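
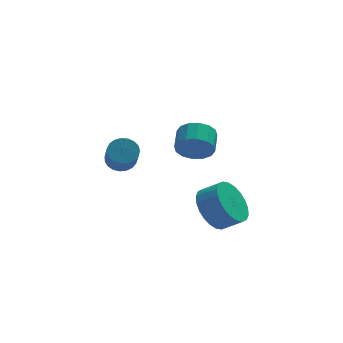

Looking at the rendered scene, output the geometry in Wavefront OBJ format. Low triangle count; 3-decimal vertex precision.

v 1.661 -0.755 -1.509
v 2.039 -0.585 -2.217
v 2.337 0.325 -1.839
v 1.959 0.155 -1.131
v 1.644 -0.436 -2.264
v 1.942 0.474 -1.886
v 1.254 -0.373 -2.11
v 1.552 0.538 -1.732
v 0.973 -0.412 -1.794
v 1.271 0.499 -1.416
v 0.876 -0.543 -1.402
v 1.174 0.368 -1.024
v 0.99 -0.731 -1.039
v 1.288 0.18 -0.661
v 1.283 -0.925 -0.801
v 1.581 -0.015 -0.423
v 1.678 -1.074 -0.754
v 1.976 -0.164 -0.376
v 2.068 -1.138 -0.908
v 2.366 -0.227 -0.53
v 2.349 -1.099 -1.224
v 2.647 -0.188 -0.846
v 2.446 -0.968 -1.616
v 2.744 -0.057 -1.238
v 2.332 -0.78 -1.979
v 2.63 0.131 -1.601
v -0.763 2.411 -3.594
v -0.087 2.339 -3.616
v -0.161 1.316 -2.549
v -0.837 1.389 -2.526
v -0.118 2.543 -3.423
v -0.192 1.52 -2.356
v -0.26 2.724 -3.259
v -0.335 1.701 -2.192
v -0.489 2.851 -3.153
v -0.564 1.828 -2.086
v -0.766 2.902 -3.123
v -0.84 1.88 -2.056
v -1.042 2.869 -3.175
v -1.116 1.846 -2.108
v -1.27 2.756 -3.299
v -1.344 1.733 -2.232
v -1.41 2.583 -3.474
v -1.484 1.561 -2.407
v -1.438 2.381 -3.669
v -1.512 1.359 -2.602
v -1.349 2.184 -3.852
v -1.424 1.162 -2.785
v -1.159 2.027 -3.99
v -1.234 1.004 -2.923
v -0.901 1.936 -4.059
v -0.975 0.913 -2.992
v -0.618 1.927 -4.048
v -0.693 0.904 -2.981
v -0.361 2.002 -3.958
v -0.435 0.979 -2.891
v -0.173 2.147 -3.805
v -0.247 1.125 -2.738
v 1.982 -2.456 -4.038
v 2.455 -2.84 -4.905
v 3.212 -3.208 -4.329
v 2.738 -2.824 -3.462
v 2.622 -2.462 -4.883
v 3.379 -2.83 -4.307
v 2.691 -2.083 -4.732
v 3.448 -2.451 -4.156
v 2.652 -1.761 -4.475
v 3.409 -2.129 -3.899
v 2.511 -1.545 -4.152
v 3.268 -1.913 -3.576
v 2.29 -1.467 -3.812
v 3.047 -1.835 -3.235
v 2.021 -1.54 -3.506
v 2.778 -1.908 -2.929
v 1.747 -1.753 -3.281
v 2.504 -2.121 -2.704
v 1.508 -2.072 -3.171
v 2.265 -2.44 -2.595
v 1.341 -2.45 -3.193
v 2.098 -2.818 -2.617
v 1.272 -2.829 -3.344
v 2.029 -3.197 -2.768
v 1.311 -3.151 -3.601
v 2.068 -3.519 -3.025
v 1.452 -3.367 -3.924
v 2.209 -3.735 -3.348
v 1.673 -3.445 -4.265
v 2.43 -3.813 -3.688
v 1.942 -3.372 -4.571
v 2.699 -3.74 -3.994
v 2.216 -3.159 -4.796
v 2.973 -3.527 -4.219
f 2 1 5
f 2 5 3
f 3 5 6
f 3 6 4
f 5 1 7
f 5 7 6
f 6 7 8
f 6 8 4
f 7 1 9
f 7 9 8
f 8 9 10
f 8 10 4
f 9 1 11
f 9 11 10
f 10 11 12
f 10 12 4
f 11 1 13
f 11 13 12
f 12 13 14
f 12 14 4
f 13 1 15
f 13 15 14
f 14 15 16
f 14 16 4
f 15 1 17
f 15 17 16
f 16 17 18
f 16 18 4
f 17 1 19
f 17 19 18
f 18 19 20
f 18 20 4
f 19 1 21
f 19 21 20
f 20 21 22
f 20 22 4
f 21 1 23
f 21 23 22
f 22 23 24
f 22 24 4
f 23 1 25
f 23 25 24
f 24 25 26
f 24 26 4
f 25 1 2
f 25 2 26
f 26 2 3
f 26 3 4
f 28 27 31
f 28 31 29
f 29 31 32
f 29 32 30
f 31 27 33
f 31 33 32
f 32 33 34
f 32 34 30
f 33 27 35
f 33 35 34
f 34 35 36
f 34 36 30
f 35 27 37
f 35 37 36
f 36 37 38
f 36 38 30
f 37 27 39
f 37 39 38
f 38 39 40
f 38 40 30
f 39 27 41
f 39 41 40
f 40 41 42
f 40 42 30
f 41 27 43
f 41 43 42
f 42 43 44
f 42 44 30
f 43 27 45
f 43 45 44
f 44 45 46
f 44 46 30
f 45 27 47
f 45 47 46
f 46 47 48
f 46 48 30
f 47 27 49
f 47 49 48
f 48 49 50
f 48 50 30
f 49 27 51
f 49 51 50
f 50 51 52
f 50 52 30
f 51 27 53
f 51 53 52
f 52 53 54
f 52 54 30
f 53 27 55
f 53 55 54
f 54 55 56
f 54 56 30
f 55 27 57
f 55 57 56
f 56 57 58
f 56 58 30
f 57 27 28
f 57 28 58
f 58 28 29
f 58 29 30
f 60 59 63
f 60 63 61
f 61 63 64
f 61 64 62
f 63 59 65
f 63 65 64
f 64 65 66
f 64 66 62
f 65 59 67
f 65 67 66
f 66 67 68
f 66 68 62
f 67 59 69
f 67 69 68
f 68 69 70
f 68 70 62
f 69 59 71
f 69 71 70
f 70 71 72
f 70 72 62
f 71 59 73
f 71 73 72
f 72 73 74
f 72 74 62
f 73 59 75
f 73 75 74
f 74 75 76
f 74 76 62
f 75 59 77
f 75 77 76
f 76 77 78
f 76 78 62
f 77 59 79
f 77 79 78
f 78 79 80
f 78 80 62
f 79 59 81
f 79 81 80
f 80 81 82
f 80 82 62
f 81 59 83
f 81 83 82
f 82 83 84
f 82 84 62
f 83 59 85
f 83 85 84
f 84 85 86
f 84 86 62
f 85 59 87
f 85 87 86
f 86 87 88
f 86 88 62
f 87 59 89
f 87 89 88
f 88 89 90
f 88 90 62
f 89 59 91
f 89 91 90
f 90 91 92
f 90 92 62
f 91 59 60
f 91 60 92
f 92 60 61
f 92 61 62



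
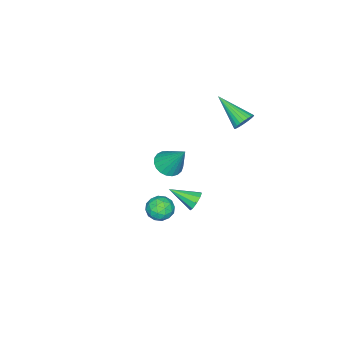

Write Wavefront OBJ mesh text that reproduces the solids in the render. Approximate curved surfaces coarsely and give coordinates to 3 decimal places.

v -3.528 1.668 2.411
v -3.124 1.883 2.914
v -3.892 -0.168 3.489
v -3.36 1.976 2.993
v -3.621 2.023 2.984
v -3.868 2.015 2.887
v -4.063 1.954 2.718
v -4.177 1.85 2.502
v -4.192 1.718 2.272
v -4.105 1.579 2.064
v -3.931 1.453 1.908
v -3.696 1.36 1.829
v -3.435 1.313 1.838
v -3.188 1.321 1.935
v -2.993 1.382 2.104
v -2.879 1.486 2.32
v -2.864 1.618 2.55
v -2.95 1.757 2.759
v 3.152 1.189 0.221
v 3.471 1.712 0.734
v 4.169 0.408 0.386
v 4.488 0.931 0.899
v 3.83 0.525 1.099
v 3.201 1.007 0.998
v 4.439 1.113 0.122
v 3.81 1.595 0.021
v 4.266 1.665 0.674
v 3.889 1.301 1.277
v 3.751 0.819 -0.157
v 3.374 0.455 0.446
v 3.222 1.519 0.463
v 4.418 0.601 0.657
v 4.031 0.362 0.774
v 4.218 0.669 1.076
v 3.064 1.105 0.618
v 3.251 1.412 0.92
v 3.462 0.714 1.134
v 4.389 0.708 0.2
v 4.576 1.015 0.502
v 3.422 1.451 0.044
v 3.609 1.758 0.346
v 4.178 1.406 -0.014
v 3.877 1.799 0.729
v 4.475 1.34 0.826
v 4.446 1.447 0.37
v 4.077 1.73 0.31
v 3.655 1.585 1.084
v 4.253 1.126 1.181
v 3.866 0.887 1.299
v 3.497 1.171 1.239
v 4.123 1.557 1.048
v 3.387 0.994 -0.061
v 3.985 0.535 0.036
v 4.143 0.949 -0.119
v 3.774 1.233 -0.179
v 3.165 0.78 0.294
v 3.763 0.321 0.391
v 3.563 0.39 0.81
v 3.194 0.673 0.75
v 3.517 0.563 0.072
v -2.196 -2.228 -1.939
v -1.324 -2.204 -2.053
v -2.004 -1.052 -0.221
v -1.434 -1.91 -2.242
v -1.675 -1.671 -2.378
v -2.006 -1.529 -2.438
v -2.371 -1.507 -2.412
v -2.705 -1.61 -2.305
v -2.951 -1.819 -2.133
v -3.067 -2.1 -1.929
v -3.032 -2.402 -1.726
v -2.853 -2.674 -1.559
v -2.56 -2.869 -1.459
v -2.205 -2.953 -1.441
v -1.847 -2.912 -1.509
v -1.551 -2.752 -1.652
v -1.366 -2.502 -1.844
v 2.116 2.14 0.328
v 2.582 2.09 -0.077
v 2.564 0.8 1.012
v 2.709 2.306 0.264
v 2.559 2.445 0.636
v 2.201 2.442 0.863
v 1.803 2.297 0.841
v 1.552 2.079 0.578
v 1.564 1.889 0.199
v 1.834 1.818 -0.12
v 2.236 1.897 -0.229
f 2 1 4
f 2 4 3
f 4 1 5
f 4 5 3
f 5 1 6
f 5 6 3
f 6 1 7
f 6 7 3
f 7 1 8
f 7 8 3
f 8 1 9
f 8 9 3
f 9 1 10
f 9 10 3
f 10 1 11
f 10 11 3
f 11 1 12
f 11 12 3
f 12 1 13
f 12 13 3
f 13 1 14
f 13 14 3
f 14 1 15
f 14 15 3
f 15 1 16
f 15 16 3
f 16 1 17
f 16 17 3
f 17 1 18
f 17 18 3
f 18 1 2
f 18 2 3
f 19 56 35
f 56 30 59
f 35 59 24
f 56 59 35
f 19 35 31
f 35 24 36
f 31 36 20
f 35 36 31
f 19 31 40
f 31 20 41
f 40 41 26
f 31 41 40
f 19 40 52
f 40 26 55
f 52 55 29
f 40 55 52
f 19 52 56
f 52 29 60
f 56 60 30
f 52 60 56
f 20 36 47
f 36 24 50
f 47 50 28
f 36 50 47
f 24 59 37
f 59 30 58
f 37 58 23
f 59 58 37
f 30 60 57
f 60 29 53
f 57 53 21
f 60 53 57
f 29 55 54
f 55 26 42
f 54 42 25
f 55 42 54
f 26 41 46
f 41 20 43
f 46 43 27
f 41 43 46
f 22 48 34
f 48 28 49
f 34 49 23
f 48 49 34
f 22 34 32
f 34 23 33
f 32 33 21
f 34 33 32
f 22 32 39
f 32 21 38
f 39 38 25
f 32 38 39
f 22 39 44
f 39 25 45
f 44 45 27
f 39 45 44
f 22 44 48
f 44 27 51
f 48 51 28
f 44 51 48
f 23 49 37
f 49 28 50
f 37 50 24
f 49 50 37
f 21 33 57
f 33 23 58
f 57 58 30
f 33 58 57
f 25 38 54
f 38 21 53
f 54 53 29
f 38 53 54
f 27 45 46
f 45 25 42
f 46 42 26
f 45 42 46
f 28 51 47
f 51 27 43
f 47 43 20
f 51 43 47
f 62 61 64
f 62 64 63
f 64 61 65
f 64 65 63
f 65 61 66
f 65 66 63
f 66 61 67
f 66 67 63
f 67 61 68
f 67 68 63
f 68 61 69
f 68 69 63
f 69 61 70
f 69 70 63
f 70 61 71
f 70 71 63
f 71 61 72
f 71 72 63
f 72 61 73
f 72 73 63
f 73 61 74
f 73 74 63
f 74 61 75
f 74 75 63
f 75 61 76
f 75 76 63
f 76 61 77
f 76 77 63
f 77 61 62
f 77 62 63
f 79 78 81
f 79 81 80
f 81 78 82
f 81 82 80
f 82 78 83
f 82 83 80
f 83 78 84
f 83 84 80
f 84 78 85
f 84 85 80
f 85 78 86
f 85 86 80
f 86 78 87
f 86 87 80
f 87 78 88
f 87 88 80
f 88 78 79
f 88 79 80



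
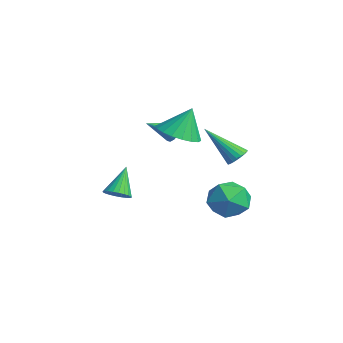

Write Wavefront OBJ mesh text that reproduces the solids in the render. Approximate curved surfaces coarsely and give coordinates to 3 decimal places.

v -1.719 0.725 1.925
v -1.263 0.848 2.244
v -1.861 -0.485 2.595
v -1.518 0.965 2.401
v -1.836 1.006 2.407
v -2.118 0.957 2.26
v -2.272 0.835 2.006
v -2.252 0.678 1.727
v -2.062 0.535 1.511
v -1.763 0.453 1.426
v -1.45 0.457 1.499
v -1.223 0.546 1.708
v -1.153 0.692 1.986
v 4.205 0.91 2.795
v 4.679 0.686 2.925
v 3.315 -0.15 4.225
v 4.676 0.868 3.057
v 4.591 1.056 3.144
v 4.439 1.22 3.171
v 4.247 1.33 3.133
v 4.048 1.367 3.036
v 3.876 1.325 2.898
v 3.761 1.212 2.742
v 3.722 1.046 2.595
v 3.768 0.857 2.483
v 3.889 0.677 2.425
v 4.064 0.537 2.431
v 4.264 0.462 2.5
v 4.454 0.464 2.62
v 4.601 0.544 2.77
v 0.515 -0.042 2.864
v 1.356 0.485 2.59
v 0.585 0.562 4.236
v 1.016 0.772 2.48
v 0.576 0.898 2.447
v 0.125 0.837 2.497
v -0.25 0.603 2.619
v -0.472 0.24 2.79
v -0.5 -0.178 2.976
v -0.326 -0.569 3.139
v 0.015 -0.856 3.248
v 0.454 -0.982 3.281
v 0.906 -0.921 3.232
v 1.28 -0.687 3.109
v 1.503 -0.324 2.939
v 1.53 0.094 2.753
v 1.12 -3.06 0.104
v 1.681 -2.977 0.353
v 0.48 -2.38 1.316
v 1.656 -2.773 0.226
v 1.548 -2.613 0.079
v 1.376 -2.521 -0.063
v 1.165 -2.511 -0.181
v 0.946 -2.585 -0.254
v 0.754 -2.731 -0.274
v 0.618 -2.927 -0.235
v 0.558 -3.143 -0.145
v 0.584 -3.347 -0.018
v 0.691 -3.507 0.129
v 0.863 -3.599 0.271
v 1.075 -3.609 0.388
v 1.293 -3.536 0.462
v 1.485 -3.39 0.481
v 1.621 -3.194 0.443
v 1.251 2.131 -0.093
v 1.851 2.709 -0.817
v 1.929 0.611 -0.743
v 2.529 1.189 -1.467
v 2.768 1.236 -0.39
v 2.349 2.175 0.012
v 1.431 1.145 -1.572
v 1.012 2.084 -1.17
v 1.963 2.1 -1.731
v 2.789 2.156 -1
v 0.991 1.164 -0.56
v 1.817 1.22 0.171
f 2 1 4
f 2 4 3
f 4 1 5
f 4 5 3
f 5 1 6
f 5 6 3
f 6 1 7
f 6 7 3
f 7 1 8
f 7 8 3
f 8 1 9
f 8 9 3
f 9 1 10
f 9 10 3
f 10 1 11
f 10 11 3
f 11 1 12
f 11 12 3
f 12 1 13
f 12 13 3
f 13 1 2
f 13 2 3
f 15 14 17
f 15 17 16
f 17 14 18
f 17 18 16
f 18 14 19
f 18 19 16
f 19 14 20
f 19 20 16
f 20 14 21
f 20 21 16
f 21 14 22
f 21 22 16
f 22 14 23
f 22 23 16
f 23 14 24
f 23 24 16
f 24 14 25
f 24 25 16
f 25 14 26
f 25 26 16
f 26 14 27
f 26 27 16
f 27 14 28
f 27 28 16
f 28 14 29
f 28 29 16
f 29 14 30
f 29 30 16
f 30 14 15
f 30 15 16
f 32 31 34
f 32 34 33
f 34 31 35
f 34 35 33
f 35 31 36
f 35 36 33
f 36 31 37
f 36 37 33
f 37 31 38
f 37 38 33
f 38 31 39
f 38 39 33
f 39 31 40
f 39 40 33
f 40 31 41
f 40 41 33
f 41 31 42
f 41 42 33
f 42 31 43
f 42 43 33
f 43 31 44
f 43 44 33
f 44 31 45
f 44 45 33
f 45 31 46
f 45 46 33
f 46 31 32
f 46 32 33
f 48 47 50
f 48 50 49
f 50 47 51
f 50 51 49
f 51 47 52
f 51 52 49
f 52 47 53
f 52 53 49
f 53 47 54
f 53 54 49
f 54 47 55
f 54 55 49
f 55 47 56
f 55 56 49
f 56 47 57
f 56 57 49
f 57 47 58
f 57 58 49
f 58 47 59
f 58 59 49
f 59 47 60
f 59 60 49
f 60 47 61
f 60 61 49
f 61 47 62
f 61 62 49
f 62 47 63
f 62 63 49
f 63 47 64
f 63 64 49
f 64 47 48
f 64 48 49
f 65 76 70
f 65 70 66
f 65 66 72
f 65 72 75
f 65 75 76
f 66 70 74
f 70 76 69
f 76 75 67
f 75 72 71
f 72 66 73
f 68 74 69
f 68 69 67
f 68 67 71
f 68 71 73
f 68 73 74
f 69 74 70
f 67 69 76
f 71 67 75
f 73 71 72
f 74 73 66



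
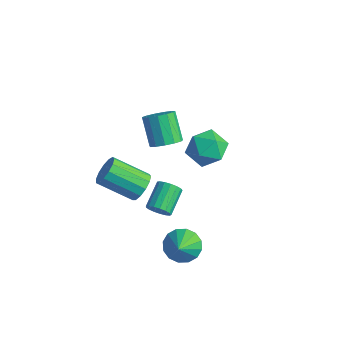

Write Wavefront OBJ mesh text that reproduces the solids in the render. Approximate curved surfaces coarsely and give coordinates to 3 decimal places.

v -2.454 -2.689 -2.239
v -1.859 -2.929 -1.729
v -3.21 -4.032 -0.671
v -3.806 -3.791 -1.181
v -2.035 -2.542 -1.55
v -3.386 -3.644 -0.492
v -2.344 -2.2 -1.59
v -3.696 -3.303 -0.531
v -2.688 -2.014 -1.835
v -4.04 -3.117 -0.777
v -2.958 -2.042 -2.209
v -4.31 -3.145 -1.151
v -3.068 -2.276 -2.593
v -4.42 -3.378 -1.535
v -2.983 -2.64 -2.864
v -4.335 -3.743 -1.806
v -2.73 -3.02 -2.937
v -4.082 -4.122 -1.879
v -2.39 -3.295 -2.788
v -3.741 -4.397 -1.73
v -2.07 -3.377 -2.465
v -3.421 -4.479 -1.407
v -1.872 -3.241 -2.07
v -3.223 -4.343 -1.012
v -2.687 0.697 -0.664
v -2.093 1.543 -1.107
v -1.147 -0.223 -0.353
v -0.553 0.623 -0.796
v -1.08 0.761 0.188
v -2.032 1.33 -0.004
v -1.208 -0.01 -1.456
v -2.16 0.559 -1.648
v -1.179 1.106 -1.597
v -1.099 1.583 -0.581
v -2.141 -0.263 -0.879
v -2.061 0.214 0.137
v 0.678 -4.318 -0.381
v 1.035 -3.947 -0.728
v 0.498 -2.812 -0.065
v 0.142 -3.182 0.281
v 0.785 -3.973 -0.886
v 0.248 -2.838 -0.223
v 0.51 -4.078 -0.928
v -0.026 -2.943 -0.265
v 0.274 -4.238 -0.845
v -0.262 -3.102 -0.182
v 0.131 -4.416 -0.656
v -0.405 -3.281 0.007
v 0.113 -4.572 -0.404
v -0.423 -3.436 0.259
v 0.225 -4.669 -0.147
v -0.312 -3.534 0.516
v 0.44 -4.686 0.057
v -0.097 -3.551 0.72
v 0.71 -4.619 0.16
v 0.173 -3.483 0.823
v 0.973 -4.482 0.139
v 0.436 -3.347 0.802
v 1.168 -4.308 -0.001
v 0.631 -3.173 0.661
v 1.251 -4.136 -0.228
v 0.715 -3.001 0.434
v 1.203 -4.006 -0.491
v 0.666 -2.871 0.172
v -1.33 -2.121 1.704
v -0.741 -1.724 2.049
v -1.72 -1.342 3.281
v -2.31 -1.739 2.936
v -0.954 -1.432 1.789
v -1.933 -1.049 3.021
v -1.286 -1.359 1.502
v -2.266 -0.976 2.735
v -1.633 -1.528 1.279
v -2.612 -1.145 2.512
v -1.883 -1.885 1.191
v -2.862 -1.502 2.424
v -1.958 -2.317 1.266
v -2.937 -1.935 2.498
v -1.834 -2.687 1.48
v -2.813 -2.305 2.712
v -1.549 -2.878 1.765
v -2.529 -2.495 2.997
v -1.196 -2.828 2.03
v -2.175 -2.445 3.263
v -0.885 -2.554 2.192
v -1.864 -2.171 3.425
v -0.715 -2.142 2.199
v -1.695 -1.76 3.432
v 1.032 -3.186 -3.68
v 1.676 -3.369 -4.326
v 1.748 -4.054 -2.72
v 1.838 -2.979 -4.095
v 1.784 -2.644 -3.752
v 1.529 -2.455 -3.391
v 1.14 -2.462 -3.107
v 0.722 -2.663 -2.977
v 0.387 -3.004 -3.035
v 0.225 -3.393 -3.266
v 0.279 -3.728 -3.608
v 0.535 -3.917 -3.97
v 0.923 -3.91 -4.254
v 1.341 -3.709 -4.384
f 2 1 5
f 2 5 3
f 3 5 6
f 3 6 4
f 5 1 7
f 5 7 6
f 6 7 8
f 6 8 4
f 7 1 9
f 7 9 8
f 8 9 10
f 8 10 4
f 9 1 11
f 9 11 10
f 10 11 12
f 10 12 4
f 11 1 13
f 11 13 12
f 12 13 14
f 12 14 4
f 13 1 15
f 13 15 14
f 14 15 16
f 14 16 4
f 15 1 17
f 15 17 16
f 16 17 18
f 16 18 4
f 17 1 19
f 17 19 18
f 18 19 20
f 18 20 4
f 19 1 21
f 19 21 20
f 20 21 22
f 20 22 4
f 21 1 23
f 21 23 22
f 22 23 24
f 22 24 4
f 23 1 2
f 23 2 24
f 24 2 3
f 24 3 4
f 25 36 30
f 25 30 26
f 25 26 32
f 25 32 35
f 25 35 36
f 26 30 34
f 30 36 29
f 36 35 27
f 35 32 31
f 32 26 33
f 28 34 29
f 28 29 27
f 28 27 31
f 28 31 33
f 28 33 34
f 29 34 30
f 27 29 36
f 31 27 35
f 33 31 32
f 34 33 26
f 38 37 41
f 38 41 39
f 39 41 42
f 39 42 40
f 41 37 43
f 41 43 42
f 42 43 44
f 42 44 40
f 43 37 45
f 43 45 44
f 44 45 46
f 44 46 40
f 45 37 47
f 45 47 46
f 46 47 48
f 46 48 40
f 47 37 49
f 47 49 48
f 48 49 50
f 48 50 40
f 49 37 51
f 49 51 50
f 50 51 52
f 50 52 40
f 51 37 53
f 51 53 52
f 52 53 54
f 52 54 40
f 53 37 55
f 53 55 54
f 54 55 56
f 54 56 40
f 55 37 57
f 55 57 56
f 56 57 58
f 56 58 40
f 57 37 59
f 57 59 58
f 58 59 60
f 58 60 40
f 59 37 61
f 59 61 60
f 60 61 62
f 60 62 40
f 61 37 63
f 61 63 62
f 62 63 64
f 62 64 40
f 63 37 38
f 63 38 64
f 64 38 39
f 64 39 40
f 66 65 69
f 66 69 67
f 67 69 70
f 67 70 68
f 69 65 71
f 69 71 70
f 70 71 72
f 70 72 68
f 71 65 73
f 71 73 72
f 72 73 74
f 72 74 68
f 73 65 75
f 73 75 74
f 74 75 76
f 74 76 68
f 75 65 77
f 75 77 76
f 76 77 78
f 76 78 68
f 77 65 79
f 77 79 78
f 78 79 80
f 78 80 68
f 79 65 81
f 79 81 80
f 80 81 82
f 80 82 68
f 81 65 83
f 81 83 82
f 82 83 84
f 82 84 68
f 83 65 85
f 83 85 84
f 84 85 86
f 84 86 68
f 85 65 87
f 85 87 86
f 86 87 88
f 86 88 68
f 87 65 66
f 87 66 88
f 88 66 67
f 88 67 68
f 90 89 92
f 90 92 91
f 92 89 93
f 92 93 91
f 93 89 94
f 93 94 91
f 94 89 95
f 94 95 91
f 95 89 96
f 95 96 91
f 96 89 97
f 96 97 91
f 97 89 98
f 97 98 91
f 98 89 99
f 98 99 91
f 99 89 100
f 99 100 91
f 100 89 101
f 100 101 91
f 101 89 102
f 101 102 91
f 102 89 90
f 102 90 91



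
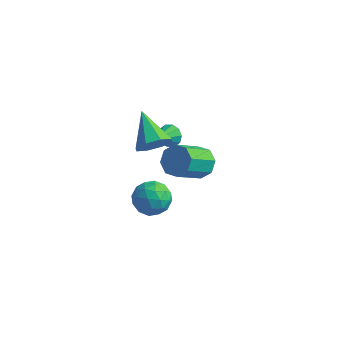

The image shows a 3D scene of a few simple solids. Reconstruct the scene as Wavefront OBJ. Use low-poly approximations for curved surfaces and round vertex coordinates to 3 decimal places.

v -0.933 4.252 -1.22
v -0.562 4.501 -0.707
v -1.127 2.928 -0.44
v -0.965 4.601 -0.637
v -1.355 4.568 -0.791
v -1.583 4.414 -1.108
v -1.564 4.199 -1.468
v -1.303 4.004 -1.734
v -0.901 3.904 -1.804
v -0.511 3.937 -1.65
v -0.282 4.09 -1.333
v -0.302 4.306 -0.973
v 2.519 0.771 1.547
v 2.888 0.183 1.022
v 2.389 -1.279 2.308
v 2.021 -0.691 2.833
v 3.316 0.43 1.468
v 2.817 -1.032 2.754
v 3.277 0.876 1.961
v 2.779 -0.585 3.247
v 2.795 1.261 2.211
v 2.296 -0.201 3.497
v 2.151 1.359 2.072
v 1.652 -0.103 3.358
v 1.723 1.112 1.626
v 1.224 -0.35 2.912
v 1.761 0.665 1.133
v 1.263 -0.796 2.419
v 2.244 0.281 0.883
v 1.745 -1.181 2.169
v -1.332 1.935 -3.69
v -0.661 2.138 -2.892
v -0.239 0.762 -4.308
v 0.432 0.965 -3.51
v -0.494 0.482 -3.316
v -1.169 1.207 -2.934
v 0.269 1.693 -4.266
v -0.406 2.418 -3.884
v 0.328 1.989 -3.248
v -0.143 1.241 -2.661
v -0.757 1.659 -4.539
v -1.228 0.911 -3.952
v -1.092 2.14 -3.236
v 0.192 0.76 -3.964
v -0.352 0.476 -3.849
v 0.042 0.596 -3.38
v -1.391 1.592 -3.261
v -0.997 1.712 -2.792
v -0.898 0.738 -3.041
v 0.097 1.188 -4.408
v 0.491 1.308 -3.939
v -0.942 2.304 -3.82
v -0.548 2.424 -3.351
v -0.002 2.162 -4.159
v -0.117 2.172 -2.977
v 0.526 1.482 -3.341
v 0.43 1.91 -3.785
v 0.033 2.336 -3.56
v -0.394 1.732 -2.632
v 0.249 1.042 -2.995
v -0.295 0.758 -2.881
v -0.692 1.184 -2.656
v 0.188 1.644 -2.841
v -1.149 1.858 -4.205
v -0.506 1.168 -4.568
v -0.208 1.716 -4.544
v -0.605 2.142 -4.319
v -1.426 1.418 -3.859
v -0.783 0.728 -4.223
v -0.933 0.564 -3.64
v -1.33 0.99 -3.415
v -1.088 1.256 -4.359
v -0.4 1.655 0.665
v 0.343 2.072 1.15
v -1.74 2.865 1.675
v 0.182 2.428 0.51
v -0.319 2.332 -0.04
v -0.868 1.838 -0.176
v -1.142 1.238 0.179
v -0.981 0.881 0.82
v -0.48 0.978 1.369
v 0.069 1.471 1.506
f 2 1 4
f 2 4 3
f 4 1 5
f 4 5 3
f 5 1 6
f 5 6 3
f 6 1 7
f 6 7 3
f 7 1 8
f 7 8 3
f 8 1 9
f 8 9 3
f 9 1 10
f 9 10 3
f 10 1 11
f 10 11 3
f 11 1 12
f 11 12 3
f 12 1 2
f 12 2 3
f 14 13 17
f 14 17 15
f 15 17 18
f 15 18 16
f 17 13 19
f 17 19 18
f 18 19 20
f 18 20 16
f 19 13 21
f 19 21 20
f 20 21 22
f 20 22 16
f 21 13 23
f 21 23 22
f 22 23 24
f 22 24 16
f 23 13 25
f 23 25 24
f 24 25 26
f 24 26 16
f 25 13 27
f 25 27 26
f 26 27 28
f 26 28 16
f 27 13 29
f 27 29 28
f 28 29 30
f 28 30 16
f 29 13 14
f 29 14 30
f 30 14 15
f 30 15 16
f 31 68 47
f 68 42 71
f 47 71 36
f 68 71 47
f 31 47 43
f 47 36 48
f 43 48 32
f 47 48 43
f 31 43 52
f 43 32 53
f 52 53 38
f 43 53 52
f 31 52 64
f 52 38 67
f 64 67 41
f 52 67 64
f 31 64 68
f 64 41 72
f 68 72 42
f 64 72 68
f 32 48 59
f 48 36 62
f 59 62 40
f 48 62 59
f 36 71 49
f 71 42 70
f 49 70 35
f 71 70 49
f 42 72 69
f 72 41 65
f 69 65 33
f 72 65 69
f 41 67 66
f 67 38 54
f 66 54 37
f 67 54 66
f 38 53 58
f 53 32 55
f 58 55 39
f 53 55 58
f 34 60 46
f 60 40 61
f 46 61 35
f 60 61 46
f 34 46 44
f 46 35 45
f 44 45 33
f 46 45 44
f 34 44 51
f 44 33 50
f 51 50 37
f 44 50 51
f 34 51 56
f 51 37 57
f 56 57 39
f 51 57 56
f 34 56 60
f 56 39 63
f 60 63 40
f 56 63 60
f 35 61 49
f 61 40 62
f 49 62 36
f 61 62 49
f 33 45 69
f 45 35 70
f 69 70 42
f 45 70 69
f 37 50 66
f 50 33 65
f 66 65 41
f 50 65 66
f 39 57 58
f 57 37 54
f 58 54 38
f 57 54 58
f 40 63 59
f 63 39 55
f 59 55 32
f 63 55 59
f 74 73 76
f 74 76 75
f 76 73 77
f 76 77 75
f 77 73 78
f 77 78 75
f 78 73 79
f 78 79 75
f 79 73 80
f 79 80 75
f 80 73 81
f 80 81 75
f 81 73 82
f 81 82 75
f 82 73 74
f 82 74 75



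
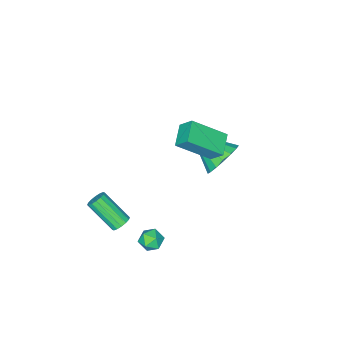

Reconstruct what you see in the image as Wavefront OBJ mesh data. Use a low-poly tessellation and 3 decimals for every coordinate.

v 2.153 2.715 -0.987
v 2.617 2.326 -0.716
v 1.463 1.894 -0.984
v 1.927 1.505 -0.713
v 1.66 1.998 -0.36
v 2.087 2.505 -0.362
v 1.993 1.715 -1.338
v 2.42 2.222 -1.34
v 2.518 1.708 -0.934
v 2.312 1.883 -0.329
v 1.768 2.337 -1.371
v 1.562 2.512 -0.766
v -2.103 -0.159 3.372
v -2.24 0.508 4.104
v -3.384 0.935 2.134
v -3.522 1.602 2.867
v -1.138 0.498 2.953
v -1.276 1.165 3.686
v -2.42 1.592 1.716
v -2.557 2.259 2.448
v 1.868 -0.09 -1.524
v 2.33 0.135 -1.396
v 2.655 -1.224 -0.169
v 2.192 -1.45 -0.296
v 2.147 0.246 -1.225
v 2.472 -1.113 0.003
v 1.889 0.267 -1.133
v 2.214 -1.092 0.094
v 1.626 0.192 -1.147
v 1.95 -1.167 0.081
v 1.427 0.042 -1.261
v 1.751 -1.317 -0.033
v 1.346 -0.144 -1.446
v 1.671 -1.503 -0.218
v 1.405 -0.316 -1.651
v 1.73 -1.675 -0.424
v 1.588 -0.427 -1.823
v 1.913 -1.786 -0.595
v 1.846 -0.448 -1.914
v 2.171 -1.807 -0.687
v 2.11 -0.373 -1.901
v 2.434 -1.732 -0.673
v 2.309 -0.223 -1.787
v 2.633 -1.582 -0.559
v 2.389 -0.037 -1.602
v 2.714 -1.396 -0.374
v -4.143 0.785 -0.3
v -3.062 0.984 -0.349
v -3.757 -1.045 0.78
v -3.213 1.217 0.099
v -3.577 1.35 0.455
v -4.07 1.354 0.639
v -4.58 1.228 0.608
v -4.99 1 0.368
v -5.206 0.724 -0.024
v -5.179 0.461 -0.479
v -4.914 0.273 -0.894
v -4.473 0.202 -1.172
v -3.956 0.264 -1.25
v -3.482 0.447 -1.111
v -3.16 0.706 -0.786
f 1 12 6
f 1 6 2
f 1 2 8
f 1 8 11
f 1 11 12
f 2 6 10
f 6 12 5
f 12 11 3
f 11 8 7
f 8 2 9
f 4 10 5
f 4 5 3
f 4 3 7
f 4 7 9
f 4 9 10
f 5 10 6
f 3 5 12
f 7 3 11
f 9 7 8
f 10 9 2
f 14 16 13
f 17 14 13
f 13 16 15
f 15 17 13
f 14 20 16
f 18 14 17
f 18 20 14
f 16 20 15
f 19 17 15
f 15 20 19
f 19 18 17
f 20 18 19
f 22 21 25
f 22 25 23
f 23 25 26
f 23 26 24
f 25 21 27
f 25 27 26
f 26 27 28
f 26 28 24
f 27 21 29
f 27 29 28
f 28 29 30
f 28 30 24
f 29 21 31
f 29 31 30
f 30 31 32
f 30 32 24
f 31 21 33
f 31 33 32
f 32 33 34
f 32 34 24
f 33 21 35
f 33 35 34
f 34 35 36
f 34 36 24
f 35 21 37
f 35 37 36
f 36 37 38
f 36 38 24
f 37 21 39
f 37 39 38
f 38 39 40
f 38 40 24
f 39 21 41
f 39 41 40
f 40 41 42
f 40 42 24
f 41 21 43
f 41 43 42
f 42 43 44
f 42 44 24
f 43 21 45
f 43 45 44
f 44 45 46
f 44 46 24
f 45 21 22
f 45 22 46
f 46 22 23
f 46 23 24
f 48 47 50
f 48 50 49
f 50 47 51
f 50 51 49
f 51 47 52
f 51 52 49
f 52 47 53
f 52 53 49
f 53 47 54
f 53 54 49
f 54 47 55
f 54 55 49
f 55 47 56
f 55 56 49
f 56 47 57
f 56 57 49
f 57 47 58
f 57 58 49
f 58 47 59
f 58 59 49
f 59 47 60
f 59 60 49
f 60 47 61
f 60 61 49
f 61 47 48
f 61 48 49



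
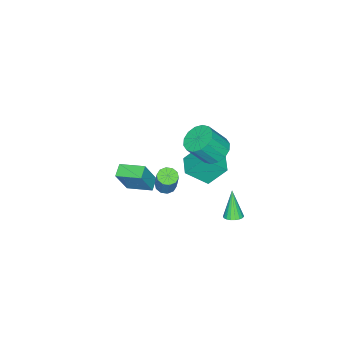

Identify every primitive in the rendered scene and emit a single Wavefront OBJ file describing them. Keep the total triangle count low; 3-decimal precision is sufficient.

v -0.364 -4.548 -4.917
v 0.533 -4.805 -2.936
v -0.786 -2.796 -4.499
v 0.112 -3.053 -2.518
v 0.528 -4.247 -5.282
v 1.426 -4.504 -3.301
v 0.107 -2.495 -4.864
v 1.004 -2.752 -2.883
v 0.813 2.76 3.114
v 1.38 2.082 2.477
v 2.235 1.341 4.029
v 1.667 2.02 4.666
v 1.701 2.544 2.521
v 2.556 1.803 4.073
v 1.784 3.064 2.724
v 2.639 2.323 4.275
v 1.606 3.503 3.031
v 2.461 2.762 4.583
v 1.216 3.742 3.361
v 2.071 3.002 4.912
v 0.718 3.719 3.624
v 1.573 2.978 5.176
v 0.245 3.439 3.751
v 1.1 2.698 5.303
v -0.076 2.977 3.707
v 0.779 2.236 5.259
v -0.159 2.457 3.505
v 0.696 1.716 5.056
v 0.019 2.018 3.197
v 0.874 1.277 4.749
v 0.409 1.778 2.868
v 1.264 1.038 4.419
v 0.907 1.802 2.604
v 1.762 1.061 4.156
v 0.779 4.179 -3.06
v 1.405 4.053 -2.892
v 0.161 3.641 -1.16
v 1.375 4.336 -2.822
v 1.226 4.589 -2.799
v 0.99 4.76 -2.827
v 0.711 4.817 -2.902
v 0.446 4.747 -3.008
v 0.247 4.565 -3.124
v 0.154 4.306 -3.228
v 0.184 4.023 -3.298
v 0.332 3.77 -3.322
v 0.569 3.599 -3.293
v 0.848 3.542 -3.219
v 1.113 3.612 -3.113
v 1.312 3.794 -2.996
v -0.759 1.12 -1.151
v 0.154 -0.043 0.12
v -1.475 2.075 0.237
v -0.561 0.911 1.508
v 0.421 2.029 -1.168
v 1.335 0.865 0.103
v -0.294 2.983 0.22
v 0.619 1.82 1.491
v 2.459 0.168 -0.587
v 2.913 0.614 -0.853
v 3.395 1.098 0.78
v 2.941 0.652 1.047
v 2.541 0.818 -0.803
v 3.023 1.302 0.83
v 2.139 0.773 -0.671
v 2.62 1.257 0.962
v 1.858 0.497 -0.507
v 2.34 0.981 1.126
v 1.807 0.096 -0.373
v 2.289 0.58 1.26
v 2.005 -0.278 -0.32
v 2.487 0.206 1.313
v 2.377 -0.482 -0.37
v 2.859 0.002 1.263
v 2.78 -0.437 -0.502
v 3.261 0.047 1.131
v 3.06 -0.161 -0.666
v 3.542 0.323 0.967
v 3.111 0.24 -0.8
v 3.593 0.724 0.833
f 2 4 1
f 5 2 1
f 1 4 3
f 3 5 1
f 2 8 4
f 6 2 5
f 6 8 2
f 4 8 3
f 7 5 3
f 3 8 7
f 7 6 5
f 8 6 7
f 10 9 13
f 10 13 11
f 11 13 14
f 11 14 12
f 13 9 15
f 13 15 14
f 14 15 16
f 14 16 12
f 15 9 17
f 15 17 16
f 16 17 18
f 16 18 12
f 17 9 19
f 17 19 18
f 18 19 20
f 18 20 12
f 19 9 21
f 19 21 20
f 20 21 22
f 20 22 12
f 21 9 23
f 21 23 22
f 22 23 24
f 22 24 12
f 23 9 25
f 23 25 24
f 24 25 26
f 24 26 12
f 25 9 27
f 25 27 26
f 26 27 28
f 26 28 12
f 27 9 29
f 27 29 28
f 28 29 30
f 28 30 12
f 29 9 31
f 29 31 30
f 30 31 32
f 30 32 12
f 31 9 33
f 31 33 32
f 32 33 34
f 32 34 12
f 33 9 10
f 33 10 34
f 34 10 11
f 34 11 12
f 36 35 38
f 36 38 37
f 38 35 39
f 38 39 37
f 39 35 40
f 39 40 37
f 40 35 41
f 40 41 37
f 41 35 42
f 41 42 37
f 42 35 43
f 42 43 37
f 43 35 44
f 43 44 37
f 44 35 45
f 44 45 37
f 45 35 46
f 45 46 37
f 46 35 47
f 46 47 37
f 47 35 48
f 47 48 37
f 48 35 49
f 48 49 37
f 49 35 50
f 49 50 37
f 50 35 36
f 50 36 37
f 52 54 51
f 55 52 51
f 51 54 53
f 53 55 51
f 52 58 54
f 56 52 55
f 56 58 52
f 54 58 53
f 57 55 53
f 53 58 57
f 57 56 55
f 58 56 57
f 60 59 63
f 60 63 61
f 61 63 64
f 61 64 62
f 63 59 65
f 63 65 64
f 64 65 66
f 64 66 62
f 65 59 67
f 65 67 66
f 66 67 68
f 66 68 62
f 67 59 69
f 67 69 68
f 68 69 70
f 68 70 62
f 69 59 71
f 69 71 70
f 70 71 72
f 70 72 62
f 71 59 73
f 71 73 72
f 72 73 74
f 72 74 62
f 73 59 75
f 73 75 74
f 74 75 76
f 74 76 62
f 75 59 77
f 75 77 76
f 76 77 78
f 76 78 62
f 77 59 79
f 77 79 78
f 78 79 80
f 78 80 62
f 79 59 60
f 79 60 80
f 80 60 61
f 80 61 62



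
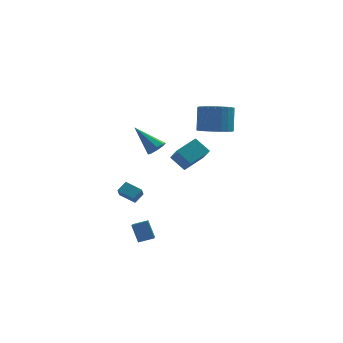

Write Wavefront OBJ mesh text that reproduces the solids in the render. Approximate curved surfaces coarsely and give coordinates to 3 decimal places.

v 1.665 0.351 2.951
v 2.72 0.601 2.762
v 2.809 1.419 4.34
v 1.755 1.169 4.529
v 2.521 0.943 2.595
v 2.61 1.762 4.173
v 2.192 1.195 2.483
v 2.282 2.014 4.061
v 1.783 1.319 2.442
v 1.873 2.137 4.02
v 1.357 1.295 2.479
v 1.446 2.113 4.057
v 0.977 1.127 2.587
v 1.066 1.946 4.165
v 0.701 0.841 2.751
v 0.791 1.66 4.329
v 0.573 0.481 2.945
v 0.662 1.299 4.523
v 0.611 0.101 3.14
v 0.7 0.919 4.718
v 0.81 -0.242 3.307
v 0.899 0.577 4.885
v 1.138 -0.494 3.419
v 1.228 0.325 4.997
v 1.547 -0.617 3.46
v 1.637 0.201 5.038
v 1.974 -0.593 3.423
v 2.063 0.225 5.001
v 2.354 -0.426 3.315
v 2.443 0.393 4.893
v 2.629 -0.14 3.151
v 2.719 0.679 4.729
v 2.758 0.221 2.957
v 2.847 1.039 4.535
v -0.287 -3.119 1.377
v 0.033 -4.162 2.407
v -1.085 -2.597 2.154
v -0.765 -3.64 3.184
v 0.845 -2.22 1.936
v 1.165 -3.263 2.966
v 0.047 -1.698 2.713
v 0.367 -2.741 3.743
v -3.302 -1.665 -3.846
v -3.372 -3.533 -2.932
v -2.365 -1.569 -3.576
v -2.435 -3.436 -2.662
v -2.925 -2.224 -4.958
v -2.995 -4.091 -4.044
v -1.988 -2.127 -4.688
v -2.058 -3.995 -3.774
v -4.057 3.564 -4.005
v -4.158 3.027 -3.342
v -3.535 4.064 -3.521
v -3.637 3.526 -2.857
v -3.083 2.914 -4.383
v -3.185 2.376 -3.719
v -2.562 3.413 -3.898
v -2.663 2.876 -3.235
v -1.714 3.478 0.03
v -1.313 4.052 0.006
v -3.066 4.482 1.43
v -1.697 4.055 -0.367
v -2.091 3.72 -0.508
v -2.264 3.243 -0.333
v -2.114 2.905 0.054
v -1.73 2.902 0.427
v -1.336 3.237 0.568
v -1.163 3.713 0.394
f 2 1 5
f 2 5 3
f 3 5 6
f 3 6 4
f 5 1 7
f 5 7 6
f 6 7 8
f 6 8 4
f 7 1 9
f 7 9 8
f 8 9 10
f 8 10 4
f 9 1 11
f 9 11 10
f 10 11 12
f 10 12 4
f 11 1 13
f 11 13 12
f 12 13 14
f 12 14 4
f 13 1 15
f 13 15 14
f 14 15 16
f 14 16 4
f 15 1 17
f 15 17 16
f 16 17 18
f 16 18 4
f 17 1 19
f 17 19 18
f 18 19 20
f 18 20 4
f 19 1 21
f 19 21 20
f 20 21 22
f 20 22 4
f 21 1 23
f 21 23 22
f 22 23 24
f 22 24 4
f 23 1 25
f 23 25 24
f 24 25 26
f 24 26 4
f 25 1 27
f 25 27 26
f 26 27 28
f 26 28 4
f 27 1 29
f 27 29 28
f 28 29 30
f 28 30 4
f 29 1 31
f 29 31 30
f 30 31 32
f 30 32 4
f 31 1 33
f 31 33 32
f 32 33 34
f 32 34 4
f 33 1 2
f 33 2 34
f 34 2 3
f 34 3 4
f 36 38 35
f 39 36 35
f 35 38 37
f 37 39 35
f 36 42 38
f 40 36 39
f 40 42 36
f 38 42 37
f 41 39 37
f 37 42 41
f 41 40 39
f 42 40 41
f 44 46 43
f 47 44 43
f 43 46 45
f 45 47 43
f 44 50 46
f 48 44 47
f 48 50 44
f 46 50 45
f 49 47 45
f 45 50 49
f 49 48 47
f 50 48 49
f 52 54 51
f 55 52 51
f 51 54 53
f 53 55 51
f 52 58 54
f 56 52 55
f 56 58 52
f 54 58 53
f 57 55 53
f 53 58 57
f 57 56 55
f 58 56 57
f 60 59 62
f 60 62 61
f 62 59 63
f 62 63 61
f 63 59 64
f 63 64 61
f 64 59 65
f 64 65 61
f 65 59 66
f 65 66 61
f 66 59 67
f 66 67 61
f 67 59 68
f 67 68 61
f 68 59 60
f 68 60 61



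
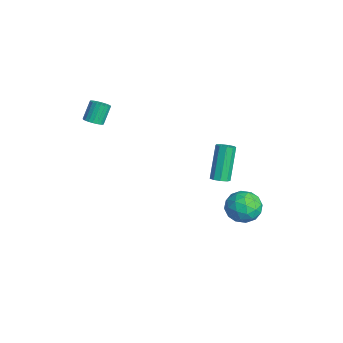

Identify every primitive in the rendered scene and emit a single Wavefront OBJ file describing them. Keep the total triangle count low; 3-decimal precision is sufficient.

v 1.957 4.563 -3.203
v 2.699 4.475 -2.494
v 1.781 2.905 -3.226
v 2.523 2.817 -2.517
v 1.614 3.23 -2.263
v 1.722 4.255 -2.249
v 2.758 3.125 -3.471
v 2.866 4.15 -3.457
v 3.194 3.586 -2.659
v 2.486 3.651 -1.912
v 1.994 3.729 -3.808
v 1.286 3.794 -3.061
v 2.344 4.664 -2.847
v 2.136 2.716 -2.873
v 1.602 2.959 -2.724
v 2.038 2.906 -2.307
v 1.77 4.535 -2.703
v 2.206 4.483 -2.285
v 1.568 3.752 -2.15
v 2.274 2.897 -3.435
v 2.71 2.845 -3.017
v 2.442 4.474 -3.413
v 2.878 4.421 -2.996
v 2.912 3.628 -3.57
v 3.07 4.09 -2.527
v 2.967 3.116 -2.54
v 3.105 3.297 -3.101
v 3.169 3.899 -3.093
v 2.655 4.128 -2.088
v 2.551 3.154 -2.101
v 2.017 3.397 -1.952
v 2.081 3.999 -1.944
v 2.945 3.606 -2.185
v 1.929 4.226 -3.619
v 1.825 3.252 -3.632
v 2.399 3.381 -3.776
v 2.463 3.983 -3.768
v 1.513 4.264 -3.18
v 1.41 3.29 -3.193
v 1.311 3.481 -2.627
v 1.375 4.083 -2.619
v 1.535 3.774 -3.535
v 3.827 1.967 0.807
v 4.067 1.581 1.038
v 3.214 2.107 2.804
v 2.973 2.493 2.573
v 4.265 1.868 1.049
v 3.412 2.394 2.814
v 4.258 2.202 0.946
v 3.404 2.727 2.711
v 4.049 2.426 0.778
v 3.196 2.951 2.544
v 3.736 2.435 0.624
v 2.883 2.96 2.39
v 3.466 2.225 0.556
v 2.612 2.751 2.321
v 3.364 1.895 0.605
v 2.511 2.421 2.371
v 3.479 1.599 0.749
v 2.626 2.124 2.514
v 3.757 1.475 0.92
v 2.903 2 2.685
v -1.107 -3.183 2.572
v -0.749 -3.481 2.863
v -1.154 -2.996 3.859
v -1.513 -2.697 3.568
v -0.629 -3.292 2.82
v -1.034 -2.807 3.816
v -0.591 -3.083 2.733
v -0.996 -2.598 3.73
v -0.643 -2.892 2.619
v -1.048 -2.407 3.616
v -0.775 -2.751 2.497
v -1.18 -2.266 3.493
v -0.964 -2.685 2.387
v -1.37 -2.199 3.384
v -1.179 -2.704 2.31
v -1.584 -2.219 3.306
v -1.381 -2.807 2.278
v -1.786 -2.321 3.274
v -1.535 -2.974 2.296
v -1.94 -2.489 3.293
v -1.616 -3.177 2.362
v -2.021 -2.692 3.359
v -1.609 -3.382 2.465
v -2.014 -2.897 3.461
v -1.515 -3.552 2.586
v -1.92 -3.067 3.582
v -1.35 -3.658 2.704
v -1.756 -3.173 3.701
v -1.144 -3.682 2.8
v -1.549 -3.197 3.796
v -0.931 -3.619 2.856
v -1.337 -3.134 3.852
f 1 38 17
f 38 12 41
f 17 41 6
f 38 41 17
f 1 17 13
f 17 6 18
f 13 18 2
f 17 18 13
f 1 13 22
f 13 2 23
f 22 23 8
f 13 23 22
f 1 22 34
f 22 8 37
f 34 37 11
f 22 37 34
f 1 34 38
f 34 11 42
f 38 42 12
f 34 42 38
f 2 18 29
f 18 6 32
f 29 32 10
f 18 32 29
f 6 41 19
f 41 12 40
f 19 40 5
f 41 40 19
f 12 42 39
f 42 11 35
f 39 35 3
f 42 35 39
f 11 37 36
f 37 8 24
f 36 24 7
f 37 24 36
f 8 23 28
f 23 2 25
f 28 25 9
f 23 25 28
f 4 30 16
f 30 10 31
f 16 31 5
f 30 31 16
f 4 16 14
f 16 5 15
f 14 15 3
f 16 15 14
f 4 14 21
f 14 3 20
f 21 20 7
f 14 20 21
f 4 21 26
f 21 7 27
f 26 27 9
f 21 27 26
f 4 26 30
f 26 9 33
f 30 33 10
f 26 33 30
f 5 31 19
f 31 10 32
f 19 32 6
f 31 32 19
f 3 15 39
f 15 5 40
f 39 40 12
f 15 40 39
f 7 20 36
f 20 3 35
f 36 35 11
f 20 35 36
f 9 27 28
f 27 7 24
f 28 24 8
f 27 24 28
f 10 33 29
f 33 9 25
f 29 25 2
f 33 25 29
f 44 43 47
f 44 47 45
f 45 47 48
f 45 48 46
f 47 43 49
f 47 49 48
f 48 49 50
f 48 50 46
f 49 43 51
f 49 51 50
f 50 51 52
f 50 52 46
f 51 43 53
f 51 53 52
f 52 53 54
f 52 54 46
f 53 43 55
f 53 55 54
f 54 55 56
f 54 56 46
f 55 43 57
f 55 57 56
f 56 57 58
f 56 58 46
f 57 43 59
f 57 59 58
f 58 59 60
f 58 60 46
f 59 43 61
f 59 61 60
f 60 61 62
f 60 62 46
f 61 43 44
f 61 44 62
f 62 44 45
f 62 45 46
f 64 63 67
f 64 67 65
f 65 67 68
f 65 68 66
f 67 63 69
f 67 69 68
f 68 69 70
f 68 70 66
f 69 63 71
f 69 71 70
f 70 71 72
f 70 72 66
f 71 63 73
f 71 73 72
f 72 73 74
f 72 74 66
f 73 63 75
f 73 75 74
f 74 75 76
f 74 76 66
f 75 63 77
f 75 77 76
f 76 77 78
f 76 78 66
f 77 63 79
f 77 79 78
f 78 79 80
f 78 80 66
f 79 63 81
f 79 81 80
f 80 81 82
f 80 82 66
f 81 63 83
f 81 83 82
f 82 83 84
f 82 84 66
f 83 63 85
f 83 85 84
f 84 85 86
f 84 86 66
f 85 63 87
f 85 87 86
f 86 87 88
f 86 88 66
f 87 63 89
f 87 89 88
f 88 89 90
f 88 90 66
f 89 63 91
f 89 91 90
f 90 91 92
f 90 92 66
f 91 63 93
f 91 93 92
f 92 93 94
f 92 94 66
f 93 63 64
f 93 64 94
f 94 64 65
f 94 65 66



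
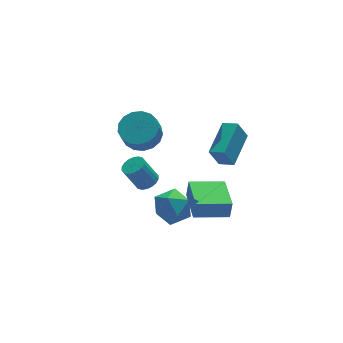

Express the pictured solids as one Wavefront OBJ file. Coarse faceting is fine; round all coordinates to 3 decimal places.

v -1.413 -1.273 -1.947
v -0.335 -1.357 -1.601
v -1.145 -2.663 -3.119
v -0.067 -2.747 -2.773
v -0.913 -3.037 -2.073
v -1.078 -2.178 -1.348
v -0.402 -1.842 -3.372
v -0.567 -0.983 -2.647
v 0.29 -1.709 -2.481
v -0.026 -2.447 -1.678
v -1.454 -1.573 -3.042
v -1.77 -2.311 -2.239
v -0.606 2.328 -0.185
v 0.323 1.791 -0.061
v -0.086 1.335 1.029
v -1.014 1.872 0.905
v 0.413 2.248 0.164
v 0.005 1.792 1.254
v 0.27 2.723 0.309
v -0.139 2.267 1.399
v -0.074 3.107 0.341
v -0.483 2.651 1.43
v -0.54 3.313 0.252
v -0.949 2.857 1.342
v -1.021 3.294 0.063
v -1.429 2.838 1.153
v -1.406 3.053 -0.182
v -1.815 2.597 0.908
v -1.609 2.646 -0.428
v -2.018 2.19 0.661
v -1.581 2.166 -0.619
v -1.99 1.71 0.471
v -1.33 1.723 -0.71
v -1.739 1.267 0.38
v -0.913 1.419 -0.681
v -1.322 0.963 0.409
v -0.426 1.323 -0.538
v -0.835 0.867 0.552
v 0.02 1.457 -0.314
v -0.388 1.002 0.776
v 1.531 -2.564 0.823
v 0.992 -2.51 1.95
v 2.923 -1.109 1.419
v 2.384 -1.055 2.546
v 2.076 -3.205 1.114
v 1.537 -3.151 2.241
v 3.468 -1.75 1.71
v 2.929 -1.696 2.837
v -0.786 -4.698 -0.698
v -0.634 -4.638 0.268
v -0.289 -2.699 -0.901
v -0.137 -2.639 0.066
v 0.977 -5.161 -0.946
v 1.129 -5.101 0.021
v 1.474 -3.162 -1.148
v 1.626 -3.102 -0.182
v -2.455 -2.88 1.243
v -2 -2.452 1.385
v -2.631 -2.212 2.679
v -3.085 -2.64 2.537
v -2.199 -2.293 1.258
v -2.83 -2.053 2.553
v -2.449 -2.25 1.128
v -3.08 -2.01 2.423
v -2.7 -2.332 1.021
v -3.331 -2.092 2.316
v -2.902 -2.523 0.958
v -3.533 -2.282 2.253
v -3.016 -2.784 0.951
v -3.647 -2.543 2.246
v -3.018 -3.064 1.002
v -3.649 -2.824 2.297
v -2.909 -3.308 1.101
v -3.54 -3.068 2.395
v -2.71 -3.467 1.227
v -3.341 -3.227 2.522
v -2.46 -3.51 1.357
v -3.091 -3.27 2.652
v -2.209 -3.428 1.464
v -2.84 -3.188 2.759
v -2.007 -3.238 1.527
v -2.638 -2.997 2.822
v -1.893 -2.977 1.534
v -2.524 -2.736 2.829
v -1.891 -2.696 1.483
v -2.522 -2.456 2.778
f 1 12 6
f 1 6 2
f 1 2 8
f 1 8 11
f 1 11 12
f 2 6 10
f 6 12 5
f 12 11 3
f 11 8 7
f 8 2 9
f 4 10 5
f 4 5 3
f 4 3 7
f 4 7 9
f 4 9 10
f 5 10 6
f 3 5 12
f 7 3 11
f 9 7 8
f 10 9 2
f 14 13 17
f 14 17 15
f 15 17 18
f 15 18 16
f 17 13 19
f 17 19 18
f 18 19 20
f 18 20 16
f 19 13 21
f 19 21 20
f 20 21 22
f 20 22 16
f 21 13 23
f 21 23 22
f 22 23 24
f 22 24 16
f 23 13 25
f 23 25 24
f 24 25 26
f 24 26 16
f 25 13 27
f 25 27 26
f 26 27 28
f 26 28 16
f 27 13 29
f 27 29 28
f 28 29 30
f 28 30 16
f 29 13 31
f 29 31 30
f 30 31 32
f 30 32 16
f 31 13 33
f 31 33 32
f 32 33 34
f 32 34 16
f 33 13 35
f 33 35 34
f 34 35 36
f 34 36 16
f 35 13 37
f 35 37 36
f 36 37 38
f 36 38 16
f 37 13 39
f 37 39 38
f 38 39 40
f 38 40 16
f 39 13 14
f 39 14 40
f 40 14 15
f 40 15 16
f 42 44 41
f 45 42 41
f 41 44 43
f 43 45 41
f 42 48 44
f 46 42 45
f 46 48 42
f 44 48 43
f 47 45 43
f 43 48 47
f 47 46 45
f 48 46 47
f 50 52 49
f 53 50 49
f 49 52 51
f 51 53 49
f 50 56 52
f 54 50 53
f 54 56 50
f 52 56 51
f 55 53 51
f 51 56 55
f 55 54 53
f 56 54 55
f 58 57 61
f 58 61 59
f 59 61 62
f 59 62 60
f 61 57 63
f 61 63 62
f 62 63 64
f 62 64 60
f 63 57 65
f 63 65 64
f 64 65 66
f 64 66 60
f 65 57 67
f 65 67 66
f 66 67 68
f 66 68 60
f 67 57 69
f 67 69 68
f 68 69 70
f 68 70 60
f 69 57 71
f 69 71 70
f 70 71 72
f 70 72 60
f 71 57 73
f 71 73 72
f 72 73 74
f 72 74 60
f 73 57 75
f 73 75 74
f 74 75 76
f 74 76 60
f 75 57 77
f 75 77 76
f 76 77 78
f 76 78 60
f 77 57 79
f 77 79 78
f 78 79 80
f 78 80 60
f 79 57 81
f 79 81 80
f 80 81 82
f 80 82 60
f 81 57 83
f 81 83 82
f 82 83 84
f 82 84 60
f 83 57 85
f 83 85 84
f 84 85 86
f 84 86 60
f 85 57 58
f 85 58 86
f 86 58 59
f 86 59 60



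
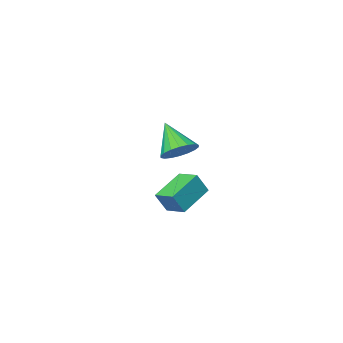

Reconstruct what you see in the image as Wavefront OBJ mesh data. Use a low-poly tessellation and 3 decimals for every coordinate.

v -3.661 -2.292 -0.101
v -3.213 -2.941 -0.7
v -3.639 -3.628 1.361
v -2.875 -2.731 -0.513
v -2.692 -2.433 -0.244
v -2.701 -2.108 0.053
v -2.9 -1.82 0.319
v -3.25 -1.624 0.503
v -3.681 -1.562 0.567
v -4.108 -1.644 0.498
v -4.447 -1.854 0.311
v -4.63 -2.151 0.042
v -4.621 -2.477 -0.255
v -4.422 -2.765 -0.521
v -4.072 -2.961 -0.705
v -3.641 -3.023 -0.769
v -1.399 2.416 -0.356
v -0.86 2.314 0.655
v -1.653 3.5 -0.111
v -1.114 3.398 0.9
v 0.174 2.962 -1.14
v 0.713 2.86 -0.129
v -0.08 4.046 -0.895
v 0.459 3.944 0.116
f 2 1 4
f 2 4 3
f 4 1 5
f 4 5 3
f 5 1 6
f 5 6 3
f 6 1 7
f 6 7 3
f 7 1 8
f 7 8 3
f 8 1 9
f 8 9 3
f 9 1 10
f 9 10 3
f 10 1 11
f 10 11 3
f 11 1 12
f 11 12 3
f 12 1 13
f 12 13 3
f 13 1 14
f 13 14 3
f 14 1 15
f 14 15 3
f 15 1 16
f 15 16 3
f 16 1 2
f 16 2 3
f 18 20 17
f 21 18 17
f 17 20 19
f 19 21 17
f 18 24 20
f 22 18 21
f 22 24 18
f 20 24 19
f 23 21 19
f 19 24 23
f 23 22 21
f 24 22 23



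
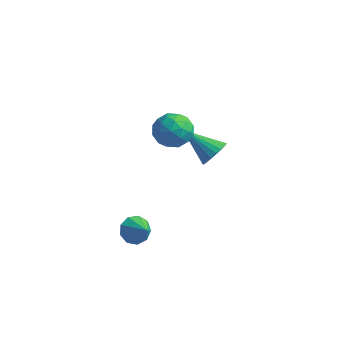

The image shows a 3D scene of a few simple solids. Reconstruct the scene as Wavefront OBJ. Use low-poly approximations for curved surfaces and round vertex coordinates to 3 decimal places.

v 0.705 0.341 3.13
v 1.446 0.947 3.414
v 1.334 -0.847 4.026
v 2.075 -0.241 4.31
v 1.143 -0.074 4.629
v 0.754 0.66 4.075
v 2.026 -0.56 3.365
v 1.637 0.174 2.811
v 2.262 0.391 3.559
v 1.717 0.691 4.34
v 1.063 -0.591 3.1
v 0.518 -0.291 3.881
v 1.02 0.748 3.193
v 1.76 -0.648 4.247
v 1.212 -0.55 4.434
v 1.648 -0.194 4.601
v 0.614 0.58 3.582
v 1.049 0.936 3.748
v 0.872 0.336 4.463
v 1.731 -0.836 3.692
v 2.166 -0.48 3.858
v 1.132 0.294 2.839
v 1.568 0.65 3.006
v 1.908 -0.236 2.977
v 1.935 0.778 3.445
v 2.305 0.079 3.972
v 2.276 -0.109 3.417
v 2.048 0.323 3.091
v 1.615 0.954 3.904
v 1.985 0.256 4.431
v 1.437 0.354 4.619
v 1.209 0.786 4.293
v 2.095 0.627 3.99
v 0.795 -0.156 3.009
v 1.165 -0.854 3.536
v 1.571 -0.686 3.147
v 1.343 -0.254 2.821
v 0.475 0.021 3.468
v 0.845 -0.678 3.995
v 0.732 -0.223 4.349
v 0.504 0.209 4.023
v 0.685 -0.527 3.45
v 0.679 -1.85 -2.27
v 1.082 -1.218 -2.52
v 1.621 -2.19 -1.61
v 0.81 -1.097 -2.069
v 0.476 -1.328 -1.711
v 0.238 -1.804 -1.616
v 0.205 -2.3 -1.826
v 0.394 -2.586 -2.244
v 0.716 -2.528 -2.674
v 1.02 -2.152 -2.915
v 1.165 -1.634 -2.854
v 1.734 2.836 0.568
v 2.053 3.312 1.141
v 0.126 2.564 1.692
v 1.884 3.533 0.952
v 1.689 3.634 0.697
v 1.501 3.598 0.42
v 1.354 3.429 0.168
v 1.272 3.158 -0.014
v 1.27 2.831 -0.096
v 1.349 2.505 -0.063
v 1.494 2.237 0.079
v 1.68 2.071 0.306
v 1.876 2.039 0.578
v 2.047 2.144 0.849
v 2.164 2.368 1.071
v 2.207 2.674 1.206
v 2.168 3.008 1.23
f 1 38 17
f 38 12 41
f 17 41 6
f 38 41 17
f 1 17 13
f 17 6 18
f 13 18 2
f 17 18 13
f 1 13 22
f 13 2 23
f 22 23 8
f 13 23 22
f 1 22 34
f 22 8 37
f 34 37 11
f 22 37 34
f 1 34 38
f 34 11 42
f 38 42 12
f 34 42 38
f 2 18 29
f 18 6 32
f 29 32 10
f 18 32 29
f 6 41 19
f 41 12 40
f 19 40 5
f 41 40 19
f 12 42 39
f 42 11 35
f 39 35 3
f 42 35 39
f 11 37 36
f 37 8 24
f 36 24 7
f 37 24 36
f 8 23 28
f 23 2 25
f 28 25 9
f 23 25 28
f 4 30 16
f 30 10 31
f 16 31 5
f 30 31 16
f 4 16 14
f 16 5 15
f 14 15 3
f 16 15 14
f 4 14 21
f 14 3 20
f 21 20 7
f 14 20 21
f 4 21 26
f 21 7 27
f 26 27 9
f 21 27 26
f 4 26 30
f 26 9 33
f 30 33 10
f 26 33 30
f 5 31 19
f 31 10 32
f 19 32 6
f 31 32 19
f 3 15 39
f 15 5 40
f 39 40 12
f 15 40 39
f 7 20 36
f 20 3 35
f 36 35 11
f 20 35 36
f 9 27 28
f 27 7 24
f 28 24 8
f 27 24 28
f 10 33 29
f 33 9 25
f 29 25 2
f 33 25 29
f 44 43 46
f 44 46 45
f 46 43 47
f 46 47 45
f 47 43 48
f 47 48 45
f 48 43 49
f 48 49 45
f 49 43 50
f 49 50 45
f 50 43 51
f 50 51 45
f 51 43 52
f 51 52 45
f 52 43 53
f 52 53 45
f 53 43 44
f 53 44 45
f 55 54 57
f 55 57 56
f 57 54 58
f 57 58 56
f 58 54 59
f 58 59 56
f 59 54 60
f 59 60 56
f 60 54 61
f 60 61 56
f 61 54 62
f 61 62 56
f 62 54 63
f 62 63 56
f 63 54 64
f 63 64 56
f 64 54 65
f 64 65 56
f 65 54 66
f 65 66 56
f 66 54 67
f 66 67 56
f 67 54 68
f 67 68 56
f 68 54 69
f 68 69 56
f 69 54 70
f 69 70 56
f 70 54 55
f 70 55 56



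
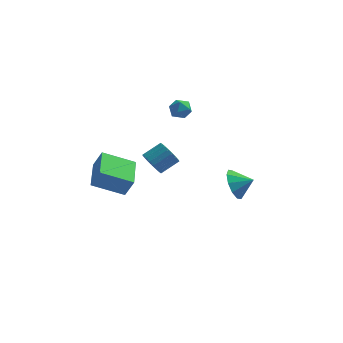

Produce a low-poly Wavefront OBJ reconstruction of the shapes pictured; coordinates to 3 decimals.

v 2.28 1.552 -2.412
v 2.677 1.166 -3.304
v 3.3 1.528 -1.948
v 2.707 1.813 -3.335
v 2.574 2.361 -3.014
v 2.329 2.6 -2.463
v 2.065 2.439 -1.892
v 1.884 1.939 -1.52
v 1.854 1.292 -1.489
v 1.987 0.744 -1.81
v 2.232 0.505 -2.361
v 2.495 0.666 -2.932
v -2.475 3.191 -2.213
v -1.932 2.614 -2.424
v -1.002 3.252 -1.779
v -1.545 3.829 -1.567
v -1.905 2.835 -2.682
v -0.975 3.473 -2.037
v -1.976 3.117 -2.859
v -1.046 3.756 -2.214
v -2.134 3.413 -2.924
v -1.203 4.051 -2.279
v -2.35 3.67 -2.867
v -1.42 4.308 -2.221
v -2.588 3.844 -2.695
v -1.658 4.482 -2.05
v -2.807 3.905 -2.441
v -1.877 4.544 -1.796
v -2.968 3.843 -2.147
v -2.038 4.481 -1.502
v -3.044 3.668 -1.864
v -2.114 4.306 -1.219
v -3.022 3.41 -1.642
v -2.091 4.049 -0.997
v -2.905 3.115 -1.518
v -1.974 3.753 -0.873
v -2.714 2.832 -1.515
v -1.783 3.471 -0.869
v -2.481 2.612 -1.632
v -1.551 3.251 -0.986
v -2.248 2.492 -1.849
v -1.317 3.13 -1.204
v -2.054 2.492 -2.13
v -1.123 3.131 -1.484
v -1.49 3.974 1.86
v -0.86 4.301 1.944
v -1.02 2.979 2.216
v -0.39 3.306 2.3
v -0.934 3.462 2.736
v -1.225 4.077 2.516
v -0.655 3.203 1.644
v -0.946 3.818 1.424
v -0.344 3.825 1.81
v -0.517 3.985 2.485
v -1.363 3.295 1.675
v -1.536 3.455 2.35
v -4.591 -4.287 0.839
v -4.096 -4.381 1.884
v -4.782 -2.334 1.105
v -4.287 -2.428 2.15
v -2.873 -4.012 0.05
v -2.378 -4.106 1.095
v -3.064 -2.059 0.316
v -2.569 -2.153 1.361
f 2 1 4
f 2 4 3
f 4 1 5
f 4 5 3
f 5 1 6
f 5 6 3
f 6 1 7
f 6 7 3
f 7 1 8
f 7 8 3
f 8 1 9
f 8 9 3
f 9 1 10
f 9 10 3
f 10 1 11
f 10 11 3
f 11 1 12
f 11 12 3
f 12 1 2
f 12 2 3
f 14 13 17
f 14 17 15
f 15 17 18
f 15 18 16
f 17 13 19
f 17 19 18
f 18 19 20
f 18 20 16
f 19 13 21
f 19 21 20
f 20 21 22
f 20 22 16
f 21 13 23
f 21 23 22
f 22 23 24
f 22 24 16
f 23 13 25
f 23 25 24
f 24 25 26
f 24 26 16
f 25 13 27
f 25 27 26
f 26 27 28
f 26 28 16
f 27 13 29
f 27 29 28
f 28 29 30
f 28 30 16
f 29 13 31
f 29 31 30
f 30 31 32
f 30 32 16
f 31 13 33
f 31 33 32
f 32 33 34
f 32 34 16
f 33 13 35
f 33 35 34
f 34 35 36
f 34 36 16
f 35 13 37
f 35 37 36
f 36 37 38
f 36 38 16
f 37 13 39
f 37 39 38
f 38 39 40
f 38 40 16
f 39 13 41
f 39 41 40
f 40 41 42
f 40 42 16
f 41 13 43
f 41 43 42
f 42 43 44
f 42 44 16
f 43 13 14
f 43 14 44
f 44 14 15
f 44 15 16
f 45 56 50
f 45 50 46
f 45 46 52
f 45 52 55
f 45 55 56
f 46 50 54
f 50 56 49
f 56 55 47
f 55 52 51
f 52 46 53
f 48 54 49
f 48 49 47
f 48 47 51
f 48 51 53
f 48 53 54
f 49 54 50
f 47 49 56
f 51 47 55
f 53 51 52
f 54 53 46
f 58 60 57
f 61 58 57
f 57 60 59
f 59 61 57
f 58 64 60
f 62 58 61
f 62 64 58
f 60 64 59
f 63 61 59
f 59 64 63
f 63 62 61
f 64 62 63



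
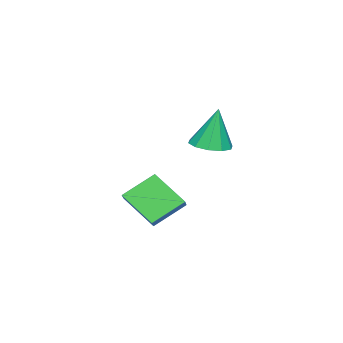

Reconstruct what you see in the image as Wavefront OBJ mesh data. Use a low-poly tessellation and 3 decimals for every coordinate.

v -1.141 3.098 1.399
v -0.255 3.441 1.429
v -1.319 3.382 3.421
v -0.62 3.891 1.334
v -1.184 4.038 1.263
v -1.732 3.826 1.245
v -2.053 3.336 1.285
v -2.026 2.756 1.368
v -1.661 2.306 1.464
v -1.097 2.159 1.534
v -0.55 2.371 1.553
v -0.228 2.86 1.513
v -1.757 1.659 -2.608
v -1.964 0.093 -1.35
v -1.028 1.979 -2.09
v -1.235 0.413 -0.831
v -0.605 0.687 -3.629
v -0.812 -0.879 -2.37
v 0.124 1.007 -3.11
v -0.083 -0.559 -1.852
f 2 1 4
f 2 4 3
f 4 1 5
f 4 5 3
f 5 1 6
f 5 6 3
f 6 1 7
f 6 7 3
f 7 1 8
f 7 8 3
f 8 1 9
f 8 9 3
f 9 1 10
f 9 10 3
f 10 1 11
f 10 11 3
f 11 1 12
f 11 12 3
f 12 1 2
f 12 2 3
f 14 16 13
f 17 14 13
f 13 16 15
f 15 17 13
f 14 20 16
f 18 14 17
f 18 20 14
f 16 20 15
f 19 17 15
f 15 20 19
f 19 18 17
f 20 18 19



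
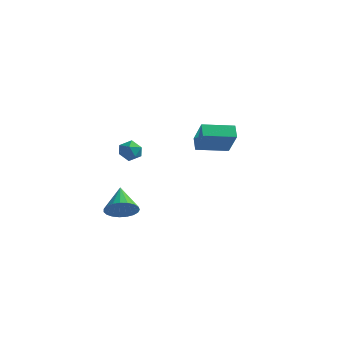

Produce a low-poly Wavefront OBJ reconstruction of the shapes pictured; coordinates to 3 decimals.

v -0.422 2.688 1.498
v 0.417 1.951 3.121
v -0.854 3.383 2.037
v -0.014 2.646 3.66
v 1.174 3.894 1.22
v 2.014 3.157 2.843
v 0.743 4.589 1.759
v 1.582 3.852 3.382
v -1.638 -4.256 -0.545
v -0.765 -3.748 -0.547
v -2.422 -2.904 0.445
v -0.952 -3.602 -0.894
v -1.257 -3.569 -1.18
v -1.628 -3.655 -1.357
v -2.001 -3.845 -1.393
v -2.311 -4.106 -1.283
v -2.505 -4.393 -1.045
v -2.549 -4.656 -0.721
v -2.435 -4.85 -0.366
v -2.183 -4.941 -0.042
v -1.838 -4.914 0.195
v -1.457 -4.773 0.304
v -1.108 -4.542 0.266
v -0.851 -4.263 0.088
v -0.729 -3.981 -0.2
v -2.047 -2.244 2.875
v -1.309 -2.462 2.989
v -2.411 -2.978 3.831
v -1.673 -3.196 3.945
v -1.892 -2.467 4.105
v -1.667 -2.013 3.514
v -2.053 -3.427 3.306
v -1.828 -2.973 2.715
v -1.313 -3.194 3.255
v -1.213 -2.6 3.748
v -2.507 -2.84 3.072
v -2.407 -2.246 3.565
f 2 4 1
f 5 2 1
f 1 4 3
f 3 5 1
f 2 8 4
f 6 2 5
f 6 8 2
f 4 8 3
f 7 5 3
f 3 8 7
f 7 6 5
f 8 6 7
f 10 9 12
f 10 12 11
f 12 9 13
f 12 13 11
f 13 9 14
f 13 14 11
f 14 9 15
f 14 15 11
f 15 9 16
f 15 16 11
f 16 9 17
f 16 17 11
f 17 9 18
f 17 18 11
f 18 9 19
f 18 19 11
f 19 9 20
f 19 20 11
f 20 9 21
f 20 21 11
f 21 9 22
f 21 22 11
f 22 9 23
f 22 23 11
f 23 9 24
f 23 24 11
f 24 9 25
f 24 25 11
f 25 9 10
f 25 10 11
f 26 37 31
f 26 31 27
f 26 27 33
f 26 33 36
f 26 36 37
f 27 31 35
f 31 37 30
f 37 36 28
f 36 33 32
f 33 27 34
f 29 35 30
f 29 30 28
f 29 28 32
f 29 32 34
f 29 34 35
f 30 35 31
f 28 30 37
f 32 28 36
f 34 32 33
f 35 34 27



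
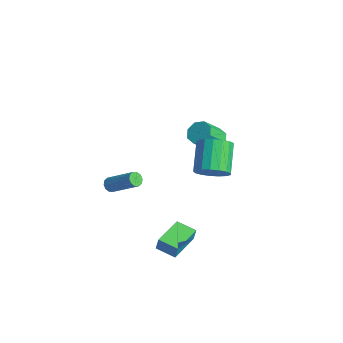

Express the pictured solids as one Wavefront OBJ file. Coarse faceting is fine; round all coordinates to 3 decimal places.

v 2.213 -1.815 -4.031
v 2.386 -1.743 -3.192
v 3.244 -1.181 -4.299
v 3.418 -1.109 -3.46
v 3.262 -3.551 -4.1
v 3.436 -3.479 -3.261
v 4.294 -2.917 -4.368
v 4.467 -2.845 -3.529
v -3.977 -2.629 -4.239
v -3.656 -2.608 -4.647
v -2.121 -1.729 -3.389
v -2.443 -1.751 -2.981
v -3.822 -2.333 -4.636
v -2.287 -1.454 -3.379
v -4.047 -2.171 -4.474
v -2.512 -1.292 -3.217
v -4.246 -2.185 -4.222
v -2.711 -1.306 -2.964
v -4.342 -2.368 -3.976
v -2.807 -1.489 -2.719
v -4.299 -2.651 -3.831
v -2.764 -1.772 -2.573
v -4.133 -2.926 -3.841
v -2.598 -2.047 -2.584
v -3.908 -3.088 -4.003
v -2.373 -2.209 -2.746
v -3.709 -3.074 -4.256
v -2.174 -2.195 -2.998
v -3.613 -2.891 -4.501
v -2.078 -2.012 -3.244
v 0.565 1.66 1.268
v 0.866 1.159 0.722
v 1.116 -0.001 1.926
v 0.815 0.5 2.472
v 1.295 1.514 0.976
v 1.546 0.355 2.179
v 1.296 1.955 1.4
v 1.547 0.796 2.604
v 0.869 2.223 1.748
v 1.12 1.064 2.951
v 0.264 2.161 1.814
v 0.514 1.001 3.018
v -0.166 1.805 1.561
v 0.085 0.646 2.764
v -0.167 1.364 1.136
v 0.084 0.205 2.34
v 0.26 1.096 0.789
v 0.511 -0.063 1.992
v 4.208 -0.598 1.817
v 4.999 -0.166 2.293
v 3.724 0.751 3.579
v 2.932 0.318 3.103
v 4.881 0.156 1.946
v 3.606 1.073 3.233
v 4.609 0.306 1.57
v 3.334 1.223 2.856
v 4.245 0.248 1.25
v 2.97 1.165 2.536
v 3.872 -0.003 1.06
v 2.597 0.914 2.346
v 3.576 -0.391 1.043
v 2.301 0.526 2.329
v 3.425 -0.827 1.204
v 2.15 0.09 2.49
v 3.453 -1.21 1.505
v 2.178 -0.293 2.791
v 3.654 -1.453 1.878
v 2.379 -0.536 3.164
v 3.982 -1.501 2.236
v 2.707 -0.584 3.522
v 4.361 -1.341 2.499
v 3.086 -0.424 3.785
v 4.706 -1.012 2.605
v 3.43 -0.095 3.891
v 4.936 -0.588 2.531
v 3.661 0.329 3.817
f 2 4 1
f 5 2 1
f 1 4 3
f 3 5 1
f 2 8 4
f 6 2 5
f 6 8 2
f 4 8 3
f 7 5 3
f 3 8 7
f 7 6 5
f 8 6 7
f 10 9 13
f 10 13 11
f 11 13 14
f 11 14 12
f 13 9 15
f 13 15 14
f 14 15 16
f 14 16 12
f 15 9 17
f 15 17 16
f 16 17 18
f 16 18 12
f 17 9 19
f 17 19 18
f 18 19 20
f 18 20 12
f 19 9 21
f 19 21 20
f 20 21 22
f 20 22 12
f 21 9 23
f 21 23 22
f 22 23 24
f 22 24 12
f 23 9 25
f 23 25 24
f 24 25 26
f 24 26 12
f 25 9 27
f 25 27 26
f 26 27 28
f 26 28 12
f 27 9 29
f 27 29 28
f 28 29 30
f 28 30 12
f 29 9 10
f 29 10 30
f 30 10 11
f 30 11 12
f 32 31 35
f 32 35 33
f 33 35 36
f 33 36 34
f 35 31 37
f 35 37 36
f 36 37 38
f 36 38 34
f 37 31 39
f 37 39 38
f 38 39 40
f 38 40 34
f 39 31 41
f 39 41 40
f 40 41 42
f 40 42 34
f 41 31 43
f 41 43 42
f 42 43 44
f 42 44 34
f 43 31 45
f 43 45 44
f 44 45 46
f 44 46 34
f 45 31 47
f 45 47 46
f 46 47 48
f 46 48 34
f 47 31 32
f 47 32 48
f 48 32 33
f 48 33 34
f 50 49 53
f 50 53 51
f 51 53 54
f 51 54 52
f 53 49 55
f 53 55 54
f 54 55 56
f 54 56 52
f 55 49 57
f 55 57 56
f 56 57 58
f 56 58 52
f 57 49 59
f 57 59 58
f 58 59 60
f 58 60 52
f 59 49 61
f 59 61 60
f 60 61 62
f 60 62 52
f 61 49 63
f 61 63 62
f 62 63 64
f 62 64 52
f 63 49 65
f 63 65 64
f 64 65 66
f 64 66 52
f 65 49 67
f 65 67 66
f 66 67 68
f 66 68 52
f 67 49 69
f 67 69 68
f 68 69 70
f 68 70 52
f 69 49 71
f 69 71 70
f 70 71 72
f 70 72 52
f 71 49 73
f 71 73 72
f 72 73 74
f 72 74 52
f 73 49 75
f 73 75 74
f 74 75 76
f 74 76 52
f 75 49 50
f 75 50 76
f 76 50 51
f 76 51 52



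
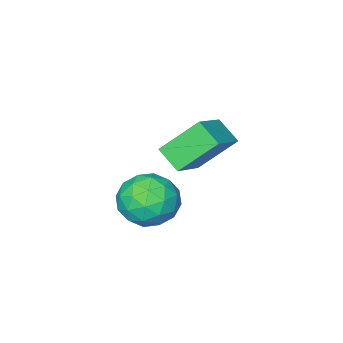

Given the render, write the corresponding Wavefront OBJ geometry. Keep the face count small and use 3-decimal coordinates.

v -3.283 -4.209 -2.743
v -3.186 -5.173 -2.105
v -4.442 -3.426 -1.385
v -4.345 -4.389 -0.746
v -1.875 -3.531 -1.934
v -1.778 -4.494 -1.295
v -3.034 -2.747 -0.575
v -2.937 -3.711 0.063
v 0.521 -1.341 -1.82
v 1.157 -2.17 -2.317
v -0.777 -2.61 -1.363
v -0.141 -3.439 -1.86
v 0.225 -2.935 -0.885
v 1.027 -2.151 -1.168
v -0.647 -2.629 -2.512
v 0.155 -1.845 -2.795
v 0.434 -2.966 -2.745
v 0.974 -3.155 -1.739
v -0.594 -1.625 -1.941
v -0.054 -1.814 -0.935
v 0.953 -1.644 -2.109
v -0.573 -3.136 -1.571
v -0.357 -2.84 -0.998
v 0.016 -3.327 -1.29
v 0.877 -1.633 -1.433
v 1.25 -2.121 -1.725
v 0.703 -2.57 -0.884
v -0.87 -2.659 -1.955
v -0.497 -3.147 -2.247
v 0.364 -1.453 -2.39
v 0.737 -1.94 -2.682
v -0.323 -2.21 -2.796
v 0.902 -2.599 -2.652
v 0.139 -3.345 -2.383
v -0.159 -2.869 -2.767
v 0.313 -2.408 -2.933
v 1.219 -2.711 -2.061
v 0.456 -3.456 -1.792
v 0.671 -3.16 -1.22
v 1.143 -2.7 -1.386
v 0.794 -3.178 -2.313
v -0.076 -1.324 -1.888
v -0.839 -2.069 -1.619
v -0.763 -2.08 -2.294
v -0.291 -1.62 -2.46
v 0.241 -1.435 -1.297
v -0.522 -2.181 -1.028
v 0.067 -2.372 -0.747
v 0.539 -1.911 -0.913
v -0.414 -1.602 -1.367
f 2 4 1
f 5 2 1
f 1 4 3
f 3 5 1
f 2 8 4
f 6 2 5
f 6 8 2
f 4 8 3
f 7 5 3
f 3 8 7
f 7 6 5
f 8 6 7
f 9 46 25
f 46 20 49
f 25 49 14
f 46 49 25
f 9 25 21
f 25 14 26
f 21 26 10
f 25 26 21
f 9 21 30
f 21 10 31
f 30 31 16
f 21 31 30
f 9 30 42
f 30 16 45
f 42 45 19
f 30 45 42
f 9 42 46
f 42 19 50
f 46 50 20
f 42 50 46
f 10 26 37
f 26 14 40
f 37 40 18
f 26 40 37
f 14 49 27
f 49 20 48
f 27 48 13
f 49 48 27
f 20 50 47
f 50 19 43
f 47 43 11
f 50 43 47
f 19 45 44
f 45 16 32
f 44 32 15
f 45 32 44
f 16 31 36
f 31 10 33
f 36 33 17
f 31 33 36
f 12 38 24
f 38 18 39
f 24 39 13
f 38 39 24
f 12 24 22
f 24 13 23
f 22 23 11
f 24 23 22
f 12 22 29
f 22 11 28
f 29 28 15
f 22 28 29
f 12 29 34
f 29 15 35
f 34 35 17
f 29 35 34
f 12 34 38
f 34 17 41
f 38 41 18
f 34 41 38
f 13 39 27
f 39 18 40
f 27 40 14
f 39 40 27
f 11 23 47
f 23 13 48
f 47 48 20
f 23 48 47
f 15 28 44
f 28 11 43
f 44 43 19
f 28 43 44
f 17 35 36
f 35 15 32
f 36 32 16
f 35 32 36
f 18 41 37
f 41 17 33
f 37 33 10
f 41 33 37



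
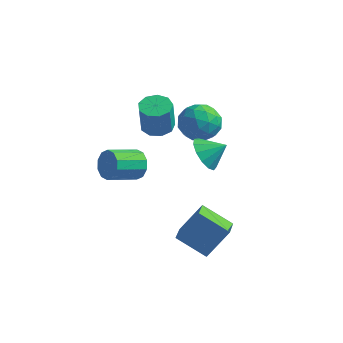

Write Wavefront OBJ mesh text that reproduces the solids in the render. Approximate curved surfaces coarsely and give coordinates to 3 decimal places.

v 0.502 2.229 1.788
v 1.021 2.859 1.092
v 1.819 1.101 1.748
v 2.338 1.731 1.052
v 2.205 2.049 2.068
v 1.391 2.747 2.092
v 1.449 1.213 0.748
v 0.635 1.911 0.772
v 1.606 2.231 0.449
v 2.073 2.748 1.265
v 0.767 1.212 1.575
v 1.234 1.729 2.391
v 0.646 2.643 1.443
v 2.194 1.317 1.397
v 2.116 1.504 1.994
v 2.421 1.874 1.585
v 0.863 2.577 2.031
v 1.168 2.947 1.622
v 1.864 2.471 2.196
v 1.672 1.013 1.218
v 1.977 1.383 0.809
v 0.419 2.086 1.255
v 0.724 2.456 0.846
v 0.976 1.489 0.644
v 1.295 2.645 0.657
v 2.069 1.981 0.633
v 1.547 1.677 0.454
v 1.068 2.087 0.469
v 1.569 2.948 1.136
v 2.344 2.285 1.113
v 2.265 2.472 1.71
v 1.787 2.882 1.724
v 1.913 2.579 0.758
v 0.496 1.675 1.727
v 1.271 1.012 1.704
v 1.053 1.078 1.116
v 0.575 1.488 1.13
v 0.771 1.979 2.207
v 1.545 1.315 2.183
v 1.772 1.873 2.371
v 1.293 2.283 2.386
v 0.927 1.381 2.082
v -1.334 1.133 -1.94
v -0.77 1.042 -1.351
v -1.603 -0.225 -0.751
v -2.166 -0.133 -1.34
v -1.127 1.358 -1.179
v -1.96 0.091 -0.579
v -1.563 1.588 -1.297
v -2.395 0.321 -0.697
v -1.911 1.645 -1.661
v -2.743 0.378 -1.061
v -2.039 1.506 -2.131
v -2.871 0.239 -1.532
v -1.897 1.225 -2.529
v -2.73 -0.042 -1.929
v -1.54 0.909 -2.701
v -2.373 -0.358 -2.101
v -1.105 0.679 -2.583
v -1.937 -0.588 -1.983
v -0.757 0.622 -2.219
v -1.589 -0.645 -1.619
v -0.629 0.761 -1.748
v -1.461 -0.506 -1.149
v 3.052 -0.195 -5.173
v 3.432 -1.329 -4.716
v 1.591 -0.339 -4.316
v 1.971 -1.473 -3.859
v 3.789 0.613 -3.781
v 4.169 -0.521 -3.324
v 2.328 0.469 -2.924
v 2.708 -0.665 -2.467
v -1.271 3.06 -0.509
v -0.574 3.467 -0.456
v -0.511 3.148 1.182
v -1.209 2.74 1.129
v -1.001 3.811 -0.373
v -0.938 3.492 1.265
v -1.554 3.802 -0.353
v -1.491 3.483 1.285
v -1.976 3.447 -0.407
v -1.913 3.128 1.231
v -2.067 2.91 -0.508
v -2.005 2.591 1.13
v -1.787 2.443 -0.609
v -1.724 2.124 1.029
v -1.265 2.265 -0.664
v -1.202 1.946 0.974
v -0.746 2.458 -0.646
v -0.683 2.139 0.992
v -0.473 2.933 -0.564
v -0.41 2.614 1.074
v 2.871 -0.452 1.525
v 3.377 -0.342 0.753
v 3.709 -0.028 2.135
v 3.106 0.102 0.816
v 2.76 0.37 1.105
v 2.45 0.377 1.527
v 2.273 0.121 1.948
v 2.286 -0.318 2.235
v 2.485 -0.799 2.297
v 2.806 -1.17 2.113
v 3.148 -1.313 1.743
v 3.402 -1.183 1.303
v 3.487 -0.821 0.934
f 1 38 17
f 38 12 41
f 17 41 6
f 38 41 17
f 1 17 13
f 17 6 18
f 13 18 2
f 17 18 13
f 1 13 22
f 13 2 23
f 22 23 8
f 13 23 22
f 1 22 34
f 22 8 37
f 34 37 11
f 22 37 34
f 1 34 38
f 34 11 42
f 38 42 12
f 34 42 38
f 2 18 29
f 18 6 32
f 29 32 10
f 18 32 29
f 6 41 19
f 41 12 40
f 19 40 5
f 41 40 19
f 12 42 39
f 42 11 35
f 39 35 3
f 42 35 39
f 11 37 36
f 37 8 24
f 36 24 7
f 37 24 36
f 8 23 28
f 23 2 25
f 28 25 9
f 23 25 28
f 4 30 16
f 30 10 31
f 16 31 5
f 30 31 16
f 4 16 14
f 16 5 15
f 14 15 3
f 16 15 14
f 4 14 21
f 14 3 20
f 21 20 7
f 14 20 21
f 4 21 26
f 21 7 27
f 26 27 9
f 21 27 26
f 4 26 30
f 26 9 33
f 30 33 10
f 26 33 30
f 5 31 19
f 31 10 32
f 19 32 6
f 31 32 19
f 3 15 39
f 15 5 40
f 39 40 12
f 15 40 39
f 7 20 36
f 20 3 35
f 36 35 11
f 20 35 36
f 9 27 28
f 27 7 24
f 28 24 8
f 27 24 28
f 10 33 29
f 33 9 25
f 29 25 2
f 33 25 29
f 44 43 47
f 44 47 45
f 45 47 48
f 45 48 46
f 47 43 49
f 47 49 48
f 48 49 50
f 48 50 46
f 49 43 51
f 49 51 50
f 50 51 52
f 50 52 46
f 51 43 53
f 51 53 52
f 52 53 54
f 52 54 46
f 53 43 55
f 53 55 54
f 54 55 56
f 54 56 46
f 55 43 57
f 55 57 56
f 56 57 58
f 56 58 46
f 57 43 59
f 57 59 58
f 58 59 60
f 58 60 46
f 59 43 61
f 59 61 60
f 60 61 62
f 60 62 46
f 61 43 63
f 61 63 62
f 62 63 64
f 62 64 46
f 63 43 44
f 63 44 64
f 64 44 45
f 64 45 46
f 66 68 65
f 69 66 65
f 65 68 67
f 67 69 65
f 66 72 68
f 70 66 69
f 70 72 66
f 68 72 67
f 71 69 67
f 67 72 71
f 71 70 69
f 72 70 71
f 74 73 77
f 74 77 75
f 75 77 78
f 75 78 76
f 77 73 79
f 77 79 78
f 78 79 80
f 78 80 76
f 79 73 81
f 79 81 80
f 80 81 82
f 80 82 76
f 81 73 83
f 81 83 82
f 82 83 84
f 82 84 76
f 83 73 85
f 83 85 84
f 84 85 86
f 84 86 76
f 85 73 87
f 85 87 86
f 86 87 88
f 86 88 76
f 87 73 89
f 87 89 88
f 88 89 90
f 88 90 76
f 89 73 91
f 89 91 90
f 90 91 92
f 90 92 76
f 91 73 74
f 91 74 92
f 92 74 75
f 92 75 76
f 94 93 96
f 94 96 95
f 96 93 97
f 96 97 95
f 97 93 98
f 97 98 95
f 98 93 99
f 98 99 95
f 99 93 100
f 99 100 95
f 100 93 101
f 100 101 95
f 101 93 102
f 101 102 95
f 102 93 103
f 102 103 95
f 103 93 104
f 103 104 95
f 104 93 105
f 104 105 95
f 105 93 94
f 105 94 95

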